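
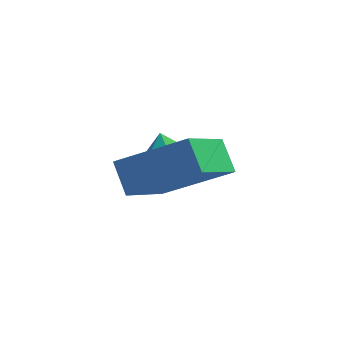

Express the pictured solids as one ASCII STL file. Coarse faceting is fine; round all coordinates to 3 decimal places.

solid 
facet normal 0.391 -0.630 -0.671
outer loop
vertex 1.403 1.012 -3.926
vertex 0.477 0.551 -4.033
vertex 0.961 1.346 -4.497
endloop
endfacet
facet normal 0.298 0.906 0.299
outer loop
vertex 1.403 1.012 -3.926
vertex 0.961 1.346 -4.497
vertex 0.043 1.249 -3.287
endloop
endfacet
facet normal 0.391 -0.630 -0.671
outer loop
vertex 0.961 1.346 -4.497
vertex 0.477 0.551 -4.033
vertex 0.235 1.214 -4.796
endloop
endfacet
facet normal -0.161 0.986 -0.043
outer loop
vertex 0.961 1.346 -4.497
vertex 0.235 1.214 -4.796
vertex 0.043 1.249 -3.287
endloop
endfacet
facet normal 0.391 -0.630 -0.671
outer loop
vertex 0.235 1.214 -4.796
vertex 0.477 0.551 -4.033
vertex -0.349 0.694 -4.648
endloop
endfacet
facet normal -0.676 0.730 -0.103
outer loop
vertex 0.235 1.214 -4.796
vertex -0.349 0.694 -4.648
vertex 0.043 1.249 -3.287
endloop
endfacet
facet normal 0.391 -0.629 -0.672
outer loop
vertex -0.349 0.694 -4.648
vertex 0.477 0.551 -4.033
vertex -0.449 0.089 -4.14
endloop
endfacet
facet normal -0.945 0.287 0.155
outer loop
vertex -0.349 0.694 -4.648
vertex -0.449 0.089 -4.14
vertex 0.043 1.249 -3.287
endloop
endfacet
facet normal 0.392 -0.630 -0.671
outer loop
vertex -0.449 0.089 -4.14
vertex 0.477 0.551 -4.033
vertex -0.007 -0.245 -3.568
endloop
endfacet
facet normal -0.811 -0.082 0.579
outer loop
vertex -0.449 0.089 -4.14
vertex -0.007 -0.245 -3.568
vertex 0.043 1.249 -3.287
endloop
endfacet
facet normal 0.391 -0.630 -0.671
outer loop
vertex -0.007 -0.245 -3.568
vertex 0.477 0.551 -4.033
vertex 0.719 -0.113 -3.269
endloop
endfacet
facet normal -0.351 -0.162 0.922
outer loop
vertex -0.007 -0.245 -3.568
vertex 0.719 -0.113 -3.269
vertex 0.043 1.249 -3.287
endloop
endfacet
facet normal 0.391 -0.630 -0.671
outer loop
vertex 0.719 -0.113 -3.269
vertex 0.477 0.551 -4.033
vertex 1.303 0.407 -3.417
endloop
endfacet
facet normal 0.165 0.095 0.982
outer loop
vertex 0.719 -0.113 -3.269
vertex 1.303 0.407 -3.417
vertex 0.043 1.249 -3.287
endloop
endfacet
facet normal 0.391 -0.630 -0.671
outer loop
vertex 1.303 0.407 -3.417
vertex 0.477 0.551 -4.033
vertex 1.403 1.012 -3.926
endloop
endfacet
facet normal 0.434 0.537 0.724
outer loop
vertex 1.303 0.407 -3.417
vertex 1.403 1.012 -3.926
vertex 0.043 1.249 -3.287
endloop
endfacet
facet normal -0.453 0.563 0.691
outer loop
vertex -0.18 -1.657 -2.204
vertex 1.328 -1.454 -1.38
vertex 0.173 -0.111 -3.232
endloop
endfacet
facet normal -0.871 -0.118 -0.476
outer loop
vertex 0.572 -0.606 -3.84
vertex -0.18 -1.657 -2.204
vertex 0.173 -0.111 -3.232
endloop
endfacet
facet normal -0.453 0.563 0.691
outer loop
vertex 0.173 -0.111 -3.232
vertex 1.328 -1.454 -1.38
vertex 1.681 0.092 -2.408
endloop
endfacet
facet normal 0.187 0.818 -0.544
outer loop
vertex 1.681 0.092 -2.408
vertex 0.572 -0.606 -3.84
vertex 0.173 -0.111 -3.232
endloop
endfacet
facet normal -0.187 -0.818 0.544
outer loop
vertex -0.18 -1.657 -2.204
vertex 1.727 -1.949 -1.988
vertex 1.328 -1.454 -1.38
endloop
endfacet
facet normal -0.871 -0.118 -0.476
outer loop
vertex 0.219 -2.152 -2.812
vertex -0.18 -1.657 -2.204
vertex 0.572 -0.606 -3.84
endloop
endfacet
facet normal -0.187 -0.818 0.544
outer loop
vertex 0.219 -2.152 -2.812
vertex 1.727 -1.949 -1.988
vertex -0.18 -1.657 -2.204
endloop
endfacet
facet normal 0.871 0.118 0.476
outer loop
vertex 1.328 -1.454 -1.38
vertex 1.727 -1.949 -1.988
vertex 1.681 0.092 -2.408
endloop
endfacet
facet normal 0.187 0.818 -0.544
outer loop
vertex 2.08 -0.403 -3.016
vertex 0.572 -0.606 -3.84
vertex 1.681 0.092 -2.408
endloop
endfacet
facet normal 0.871 0.118 0.476
outer loop
vertex 1.681 0.092 -2.408
vertex 1.727 -1.949 -1.988
vertex 2.08 -0.403 -3.016
endloop
endfacet
facet normal 0.453 -0.563 -0.691
outer loop
vertex 2.08 -0.403 -3.016
vertex 0.219 -2.152 -2.812
vertex 0.572 -0.606 -3.84
endloop
endfacet
facet normal 0.453 -0.563 -0.691
outer loop
vertex 1.727 -1.949 -1.988
vertex 0.219 -2.152 -2.812
vertex 2.08 -0.403 -3.016
endloop
endfacet

endsolid


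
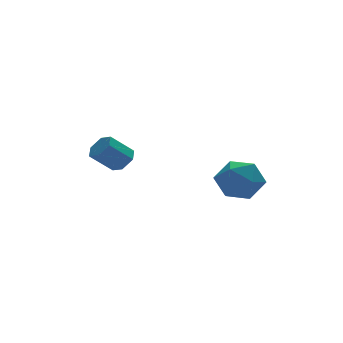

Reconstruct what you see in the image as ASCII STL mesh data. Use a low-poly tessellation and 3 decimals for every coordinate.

solid 
facet normal -0.945 -0.193 0.266
outer loop
vertex 0.682 -1.588 -1.114
vertex 0.801 -2.687 -1.489
vertex 1.057 -2.417 -0.383
endloop
endfacet
facet normal -0.659 0.308 0.687
outer loop
vertex 0.682 -1.588 -1.114
vertex 1.057 -2.417 -0.383
vertex 1.557 -1.362 -0.376
endloop
endfacet
facet normal -0.450 0.850 0.273
outer loop
vertex 0.682 -1.588 -1.114
vertex 1.557 -1.362 -0.376
vertex 1.61 -0.98 -1.478
endloop
endfacet
facet normal -0.607 0.685 -0.403
outer loop
vertex 0.682 -1.588 -1.114
vertex 1.61 -0.98 -1.478
vertex 1.143 -1.799 -2.166
endloop
endfacet
facet normal -0.912 0.040 -0.408
outer loop
vertex 0.682 -1.588 -1.114
vertex 1.143 -1.799 -2.166
vertex 0.801 -2.687 -1.489
endloop
endfacet
facet normal -0.079 0.031 0.996
outer loop
vertex 1.557 -1.362 -0.376
vertex 1.057 -2.417 -0.383
vertex 2.217 -2.321 -0.294
endloop
endfacet
facet normal -0.541 -0.780 0.316
outer loop
vertex 1.057 -2.417 -0.383
vertex 0.801 -2.687 -1.489
vertex 1.75 -3.14 -0.982
endloop
endfacet
facet normal -0.488 -0.402 -0.774
outer loop
vertex 0.801 -2.687 -1.489
vertex 1.143 -1.799 -2.166
vertex 1.803 -2.758 -2.084
endloop
endfacet
facet normal 0.006 0.641 -0.767
outer loop
vertex 1.143 -1.799 -2.166
vertex 1.61 -0.98 -1.478
vertex 2.303 -1.703 -2.077
endloop
endfacet
facet normal 0.259 0.909 0.327
outer loop
vertex 1.61 -0.98 -1.478
vertex 1.557 -1.362 -0.376
vertex 2.559 -1.433 -0.971
endloop
endfacet
facet normal 0.607 -0.685 0.403
outer loop
vertex 2.678 -2.532 -1.346
vertex 2.217 -2.321 -0.294
vertex 1.75 -3.14 -0.982
endloop
endfacet
facet normal 0.450 -0.850 -0.273
outer loop
vertex 2.678 -2.532 -1.346
vertex 1.75 -3.14 -0.982
vertex 1.803 -2.758 -2.084
endloop
endfacet
facet normal 0.659 -0.308 -0.687
outer loop
vertex 2.678 -2.532 -1.346
vertex 1.803 -2.758 -2.084
vertex 2.303 -1.703 -2.077
endloop
endfacet
facet normal 0.945 0.193 -0.266
outer loop
vertex 2.678 -2.532 -1.346
vertex 2.303 -1.703 -2.077
vertex 2.559 -1.433 -0.971
endloop
endfacet
facet normal 0.912 -0.040 0.408
outer loop
vertex 2.678 -2.532 -1.346
vertex 2.559 -1.433 -0.971
vertex 2.217 -2.321 -0.294
endloop
endfacet
facet normal -0.006 -0.641 0.767
outer loop
vertex 1.75 -3.14 -0.982
vertex 2.217 -2.321 -0.294
vertex 1.057 -2.417 -0.383
endloop
endfacet
facet normal -0.259 -0.909 -0.327
outer loop
vertex 1.803 -2.758 -2.084
vertex 1.75 -3.14 -0.982
vertex 0.801 -2.687 -1.489
endloop
endfacet
facet normal 0.079 -0.031 -0.996
outer loop
vertex 2.303 -1.703 -2.077
vertex 1.803 -2.758 -2.084
vertex 1.143 -1.799 -2.166
endloop
endfacet
facet normal 0.541 0.780 -0.316
outer loop
vertex 2.559 -1.433 -0.971
vertex 2.303 -1.703 -2.077
vertex 1.61 -0.98 -1.478
endloop
endfacet
facet normal 0.488 0.402 0.774
outer loop
vertex 2.217 -2.321 -0.294
vertex 2.559 -1.433 -0.971
vertex 1.557 -1.362 -0.376
endloop
endfacet
facet normal 0.735 -0.063 -0.676
outer loop
vertex -0.897 3.192 -0.935
vertex -1.381 3.244 -1.466
vertex -1.08 3.839 -1.194
endloop
endfacet
facet normal 0.629 0.436 0.644
outer loop
vertex -0.897 3.192 -0.935
vertex -1.08 3.839 -1.194
vertex -1.956 3.285 0.037
endloop
endfacet
facet normal 0.629 0.436 0.644
outer loop
vertex -1.956 3.285 0.037
vertex -1.08 3.839 -1.194
vertex -2.138 3.931 -0.223
endloop
endfacet
facet normal -0.735 0.065 0.675
outer loop
vertex -1.956 3.285 0.037
vertex -2.138 3.931 -0.223
vertex -2.439 3.336 -0.494
endloop
endfacet
facet normal 0.736 -0.064 -0.674
outer loop
vertex -1.08 3.839 -1.194
vertex -1.381 3.244 -1.466
vertex -1.563 3.89 -1.726
endloop
endfacet
facet normal 0.095 0.995 0.009
outer loop
vertex -1.08 3.839 -1.194
vertex -1.563 3.89 -1.726
vertex -2.138 3.931 -0.223
endloop
endfacet
facet normal 0.096 0.995 0.010
outer loop
vertex -2.138 3.931 -0.223
vertex -1.563 3.89 -1.726
vertex -2.621 3.983 -0.754
endloop
endfacet
facet normal -0.735 0.064 0.675
outer loop
vertex -2.138 3.931 -0.223
vertex -2.621 3.983 -0.754
vertex -2.439 3.336 -0.494
endloop
endfacet
facet normal 0.735 -0.065 -0.675
outer loop
vertex -1.563 3.89 -1.726
vertex -1.381 3.244 -1.466
vertex -1.864 3.295 -1.997
endloop
endfacet
facet normal -0.534 0.559 -0.634
outer loop
vertex -1.563 3.89 -1.726
vertex -1.864 3.295 -1.997
vertex -2.621 3.983 -0.754
endloop
endfacet
facet normal -0.533 0.560 -0.634
outer loop
vertex -2.621 3.983 -0.754
vertex -1.864 3.295 -1.997
vertex -2.923 3.388 -1.025
endloop
endfacet
facet normal -0.734 0.065 0.676
outer loop
vertex -2.621 3.983 -0.754
vertex -2.923 3.388 -1.025
vertex -2.439 3.336 -0.494
endloop
endfacet
facet normal 0.735 -0.065 -0.675
outer loop
vertex -1.864 3.295 -1.997
vertex -1.381 3.244 -1.466
vertex -1.682 2.649 -1.737
endloop
endfacet
facet normal -0.629 -0.436 -0.644
outer loop
vertex -1.864 3.295 -1.997
vertex -1.682 2.649 -1.737
vertex -2.923 3.388 -1.025
endloop
endfacet
facet normal -0.629 -0.436 -0.644
outer loop
vertex -2.923 3.388 -1.025
vertex -1.682 2.649 -1.737
vertex -2.74 2.741 -0.766
endloop
endfacet
facet normal -0.735 0.063 0.676
outer loop
vertex -2.923 3.388 -1.025
vertex -2.74 2.741 -0.766
vertex -2.439 3.336 -0.494
endloop
endfacet
facet normal 0.735 -0.064 -0.675
outer loop
vertex -1.682 2.649 -1.737
vertex -1.381 3.244 -1.466
vertex -1.199 2.597 -1.206
endloop
endfacet
facet normal -0.096 -0.995 -0.010
outer loop
vertex -1.682 2.649 -1.737
vertex -1.199 2.597 -1.206
vertex -2.74 2.741 -0.766
endloop
endfacet
facet normal -0.096 -0.995 -0.009
outer loop
vertex -2.74 2.741 -0.766
vertex -1.199 2.597 -1.206
vertex -2.257 2.69 -0.234
endloop
endfacet
facet normal -0.736 0.064 0.674
outer loop
vertex -2.74 2.741 -0.766
vertex -2.257 2.69 -0.234
vertex -2.439 3.336 -0.494
endloop
endfacet
facet normal 0.734 -0.065 -0.676
outer loop
vertex -1.199 2.597 -1.206
vertex -1.381 3.244 -1.466
vertex -0.897 3.192 -0.935
endloop
endfacet
facet normal 0.533 -0.560 0.634
outer loop
vertex -1.199 2.597 -1.206
vertex -0.897 3.192 -0.935
vertex -2.257 2.69 -0.234
endloop
endfacet
facet normal 0.534 -0.559 0.635
outer loop
vertex -2.257 2.69 -0.234
vertex -0.897 3.192 -0.935
vertex -1.956 3.285 0.037
endloop
endfacet
facet normal -0.735 0.065 0.675
outer loop
vertex -2.257 2.69 -0.234
vertex -1.956 3.285 0.037
vertex -2.439 3.336 -0.494
endloop
endfacet

endsolid


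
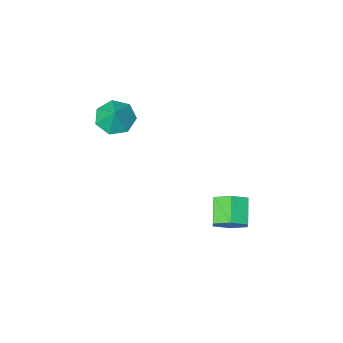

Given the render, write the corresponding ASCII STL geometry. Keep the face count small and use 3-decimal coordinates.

solid 
facet normal 0.427 0.686 -0.589
outer loop
vertex -1.365 3.297 -3.446
vertex -1.629 2.844 -4.165
vertex -2.156 3.471 -3.816
endloop
endfacet
facet normal -0.170 0.700 0.693
outer loop
vertex -1.365 3.297 -3.446
vertex -2.156 3.471 -3.816
vertex -1.967 2.329 -2.616
endloop
endfacet
facet normal -0.170 0.700 0.693
outer loop
vertex -1.967 2.329 -2.616
vertex -2.156 3.471 -3.816
vertex -2.757 2.503 -2.986
endloop
endfacet
facet normal -0.427 -0.686 0.589
outer loop
vertex -1.967 2.329 -2.616
vertex -2.757 2.503 -2.986
vertex -2.231 1.876 -3.335
endloop
endfacet
facet normal 0.427 0.686 -0.589
outer loop
vertex -2.156 3.471 -3.816
vertex -1.629 2.844 -4.165
vertex -2.42 3.018 -4.535
endloop
endfacet
facet normal -0.855 0.519 -0.013
outer loop
vertex -2.156 3.471 -3.816
vertex -2.42 3.018 -4.535
vertex -2.757 2.503 -2.986
endloop
endfacet
facet normal -0.855 0.519 -0.013
outer loop
vertex -2.757 2.503 -2.986
vertex -2.42 3.018 -4.535
vertex -3.021 2.05 -3.705
endloop
endfacet
facet normal -0.427 -0.686 0.589
outer loop
vertex -2.757 2.503 -2.986
vertex -3.021 2.05 -3.705
vertex -2.231 1.876 -3.335
endloop
endfacet
facet normal 0.427 0.686 -0.589
outer loop
vertex -2.42 3.018 -4.535
vertex -1.629 2.844 -4.165
vertex -1.893 2.391 -4.884
endloop
endfacet
facet normal -0.684 -0.181 -0.707
outer loop
vertex -2.42 3.018 -4.535
vertex -1.893 2.391 -4.884
vertex -3.021 2.05 -3.705
endloop
endfacet
facet normal -0.684 -0.181 -0.707
outer loop
vertex -3.021 2.05 -3.705
vertex -1.893 2.391 -4.884
vertex -2.495 1.423 -4.054
endloop
endfacet
facet normal -0.427 -0.686 0.589
outer loop
vertex -3.021 2.05 -3.705
vertex -2.495 1.423 -4.054
vertex -2.231 1.876 -3.335
endloop
endfacet
facet normal 0.427 0.686 -0.589
outer loop
vertex -1.893 2.391 -4.884
vertex -1.629 2.844 -4.165
vertex -1.103 2.217 -4.514
endloop
endfacet
facet normal 0.170 -0.700 -0.693
outer loop
vertex -1.893 2.391 -4.884
vertex -1.103 2.217 -4.514
vertex -2.495 1.423 -4.054
endloop
endfacet
facet normal 0.170 -0.700 -0.693
outer loop
vertex -2.495 1.423 -4.054
vertex -1.103 2.217 -4.514
vertex -1.704 1.249 -3.684
endloop
endfacet
facet normal -0.427 -0.686 0.589
outer loop
vertex -2.495 1.423 -4.054
vertex -1.704 1.249 -3.684
vertex -2.231 1.876 -3.335
endloop
endfacet
facet normal 0.427 0.686 -0.589
outer loop
vertex -1.103 2.217 -4.514
vertex -1.629 2.844 -4.165
vertex -0.839 2.67 -3.795
endloop
endfacet
facet normal 0.855 -0.519 0.013
outer loop
vertex -1.103 2.217 -4.514
vertex -0.839 2.67 -3.795
vertex -1.704 1.249 -3.684
endloop
endfacet
facet normal 0.855 -0.519 0.013
outer loop
vertex -1.704 1.249 -3.684
vertex -0.839 2.67 -3.795
vertex -1.44 1.702 -2.965
endloop
endfacet
facet normal -0.427 -0.686 0.589
outer loop
vertex -1.704 1.249 -3.684
vertex -1.44 1.702 -2.965
vertex -2.231 1.876 -3.335
endloop
endfacet
facet normal 0.427 0.686 -0.589
outer loop
vertex -0.839 2.67 -3.795
vertex -1.629 2.844 -4.165
vertex -1.365 3.297 -3.446
endloop
endfacet
facet normal 0.684 0.181 0.706
outer loop
vertex -0.839 2.67 -3.795
vertex -1.365 3.297 -3.446
vertex -1.44 1.702 -2.965
endloop
endfacet
facet normal 0.684 0.181 0.707
outer loop
vertex -1.44 1.702 -2.965
vertex -1.365 3.297 -3.446
vertex -1.967 2.329 -2.616
endloop
endfacet
facet normal -0.427 -0.686 0.589
outer loop
vertex -1.44 1.702 -2.965
vertex -1.967 2.329 -2.616
vertex -2.231 1.876 -3.335
endloop
endfacet
facet normal -0.283 -0.530 -0.800
outer loop
vertex 1.326 -4.051 0.134
vertex 0.768 -3.313 -0.158
vertex 1.698 -3.489 -0.37
endloop
endfacet
facet normal 0.857 -0.116 0.503
outer loop
vertex 1.326 -4.051 0.134
vertex 1.698 -3.489 -0.37
vertex 1.112 -2.667 0.818
endloop
endfacet
facet normal -0.283 -0.529 -0.800
outer loop
vertex 1.698 -3.489 -0.37
vertex 0.768 -3.313 -0.158
vertex 1.37 -2.794 -0.714
endloop
endfacet
facet normal 0.877 0.468 0.109
outer loop
vertex 1.698 -3.489 -0.37
vertex 1.37 -2.794 -0.714
vertex 1.112 -2.667 0.818
endloop
endfacet
facet normal -0.281 -0.530 -0.800
outer loop
vertex 1.37 -2.794 -0.714
vertex 0.768 -3.313 -0.158
vertex 0.588 -2.491 -0.64
endloop
endfacet
facet normal 0.360 0.933 -0.017
outer loop
vertex 1.37 -2.794 -0.714
vertex 0.588 -2.491 -0.64
vertex 1.112 -2.667 0.818
endloop
endfacet
facet normal -0.282 -0.531 -0.799
outer loop
vertex 0.588 -2.491 -0.64
vertex 0.768 -3.313 -0.158
vertex -0.058 -2.807 -0.202
endloop
endfacet
facet normal -0.304 0.927 0.221
outer loop
vertex 0.588 -2.491 -0.64
vertex -0.058 -2.807 -0.202
vertex 1.112 -2.667 0.818
endloop
endfacet
facet normal -0.282 -0.530 -0.800
outer loop
vertex -0.058 -2.807 -0.202
vertex 0.768 -3.313 -0.158
vertex -0.082 -3.504 0.268
endloop
endfacet
facet normal -0.615 0.455 0.643
outer loop
vertex -0.058 -2.807 -0.202
vertex -0.082 -3.504 0.268
vertex 1.112 -2.667 0.818
endloop
endfacet
facet normal -0.282 -0.530 -0.800
outer loop
vertex -0.082 -3.504 0.268
vertex 0.768 -3.313 -0.158
vertex 0.534 -4.058 0.418
endloop
endfacet
facet normal -0.341 -0.126 0.932
outer loop
vertex -0.082 -3.504 0.268
vertex 0.534 -4.058 0.418
vertex 1.112 -2.667 0.818
endloop
endfacet
facet normal -0.282 -0.530 -0.800
outer loop
vertex 0.534 -4.058 0.418
vertex 0.768 -3.313 -0.158
vertex 1.326 -4.051 0.134
endloop
endfacet
facet normal 0.315 -0.381 0.869
outer loop
vertex 0.534 -4.058 0.418
vertex 1.326 -4.051 0.134
vertex 1.112 -2.667 0.818
endloop
endfacet

endsolid


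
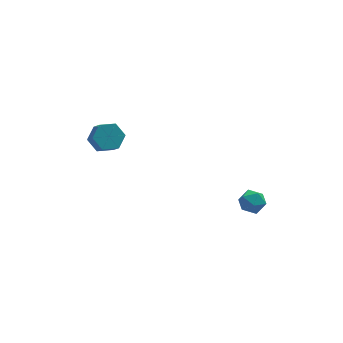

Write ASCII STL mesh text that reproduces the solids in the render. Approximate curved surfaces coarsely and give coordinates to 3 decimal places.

solid 
facet normal -0.190 -0.428 0.883
outer loop
vertex 2.76 -2.107 -2.409
vertex 3.175 -2.719 -2.616
vertex 3.512 -2.13 -2.258
endloop
endfacet
facet normal -0.181 0.283 0.942
outer loop
vertex 2.76 -2.107 -2.409
vertex 3.512 -2.13 -2.258
vertex 3.192 -1.481 -2.514
endloop
endfacet
facet normal -0.673 0.548 0.497
outer loop
vertex 2.76 -2.107 -2.409
vertex 3.192 -1.481 -2.514
vertex 2.657 -1.669 -3.031
endloop
endfacet
facet normal -0.986 0.001 0.164
outer loop
vertex 2.76 -2.107 -2.409
vertex 2.657 -1.669 -3.031
vertex 2.646 -2.434 -3.094
endloop
endfacet
facet normal -0.689 -0.603 0.403
outer loop
vertex 2.76 -2.107 -2.409
vertex 2.646 -2.434 -3.094
vertex 3.175 -2.719 -2.616
endloop
endfacet
facet normal 0.459 0.512 0.726
outer loop
vertex 3.192 -1.481 -2.514
vertex 3.512 -2.13 -2.258
vertex 3.874 -1.706 -2.786
endloop
endfacet
facet normal 0.443 -0.637 0.631
outer loop
vertex 3.512 -2.13 -2.258
vertex 3.175 -2.719 -2.616
vertex 3.863 -2.471 -2.849
endloop
endfacet
facet normal -0.362 -0.920 -0.148
outer loop
vertex 3.175 -2.719 -2.616
vertex 2.646 -2.434 -3.094
vertex 3.328 -2.659 -3.366
endloop
endfacet
facet normal -0.844 0.056 -0.534
outer loop
vertex 2.646 -2.434 -3.094
vertex 2.657 -1.669 -3.031
vertex 3.008 -2.01 -3.622
endloop
endfacet
facet normal -0.337 0.941 0.007
outer loop
vertex 2.657 -1.669 -3.031
vertex 3.192 -1.481 -2.514
vertex 3.345 -1.421 -3.264
endloop
endfacet
facet normal 0.986 -0.001 -0.164
outer loop
vertex 3.76 -2.033 -3.471
vertex 3.874 -1.706 -2.786
vertex 3.863 -2.471 -2.849
endloop
endfacet
facet normal 0.673 -0.548 -0.497
outer loop
vertex 3.76 -2.033 -3.471
vertex 3.863 -2.471 -2.849
vertex 3.328 -2.659 -3.366
endloop
endfacet
facet normal 0.181 -0.283 -0.942
outer loop
vertex 3.76 -2.033 -3.471
vertex 3.328 -2.659 -3.366
vertex 3.008 -2.01 -3.622
endloop
endfacet
facet normal 0.190 0.428 -0.883
outer loop
vertex 3.76 -2.033 -3.471
vertex 3.008 -2.01 -3.622
vertex 3.345 -1.421 -3.264
endloop
endfacet
facet normal 0.689 0.603 -0.403
outer loop
vertex 3.76 -2.033 -3.471
vertex 3.345 -1.421 -3.264
vertex 3.874 -1.706 -2.786
endloop
endfacet
facet normal 0.844 -0.056 0.534
outer loop
vertex 3.863 -2.471 -2.849
vertex 3.874 -1.706 -2.786
vertex 3.512 -2.13 -2.258
endloop
endfacet
facet normal 0.337 -0.941 -0.007
outer loop
vertex 3.328 -2.659 -3.366
vertex 3.863 -2.471 -2.849
vertex 3.175 -2.719 -2.616
endloop
endfacet
facet normal -0.459 -0.512 -0.726
outer loop
vertex 3.008 -2.01 -3.622
vertex 3.328 -2.659 -3.366
vertex 2.646 -2.434 -3.094
endloop
endfacet
facet normal -0.443 0.637 -0.631
outer loop
vertex 3.345 -1.421 -3.264
vertex 3.008 -2.01 -3.622
vertex 2.657 -1.669 -3.031
endloop
endfacet
facet normal 0.362 0.920 0.148
outer loop
vertex 3.874 -1.706 -2.786
vertex 3.345 -1.421 -3.264
vertex 3.192 -1.481 -2.514
endloop
endfacet
facet normal -0.149 0.689 -0.709
outer loop
vertex -3.112 0.67 -0.078
vertex -3.499 1.155 0.474
vertex -2.678 1.222 0.367
endloop
endfacet
facet normal 0.840 -0.291 -0.459
outer loop
vertex -3.112 0.67 -0.078
vertex -2.678 1.222 0.367
vertex -2.954 -0.06 0.674
endloop
endfacet
facet normal 0.840 -0.291 -0.458
outer loop
vertex -2.954 -0.06 0.674
vertex -2.678 1.222 0.367
vertex -2.521 0.491 1.119
endloop
endfacet
facet normal 0.148 -0.689 0.709
outer loop
vertex -2.954 -0.06 0.674
vertex -2.521 0.491 1.119
vertex -3.341 0.425 1.226
endloop
endfacet
facet normal -0.149 0.689 -0.710
outer loop
vertex -2.678 1.222 0.367
vertex -3.499 1.155 0.474
vertex -3.065 1.706 0.918
endloop
endfacet
facet normal 0.872 0.429 0.235
outer loop
vertex -2.678 1.222 0.367
vertex -3.065 1.706 0.918
vertex -2.521 0.491 1.119
endloop
endfacet
facet normal 0.872 0.429 0.235
outer loop
vertex -2.521 0.491 1.119
vertex -3.065 1.706 0.918
vertex -2.908 0.976 1.67
endloop
endfacet
facet normal 0.148 -0.688 0.710
outer loop
vertex -2.521 0.491 1.119
vertex -2.908 0.976 1.67
vertex -3.341 0.425 1.226
endloop
endfacet
facet normal -0.149 0.689 -0.709
outer loop
vertex -3.065 1.706 0.918
vertex -3.499 1.155 0.474
vertex -3.886 1.64 1.026
endloop
endfacet
facet normal 0.033 0.721 0.693
outer loop
vertex -3.065 1.706 0.918
vertex -3.886 1.64 1.026
vertex -2.908 0.976 1.67
endloop
endfacet
facet normal 0.033 0.721 0.693
outer loop
vertex -2.908 0.976 1.67
vertex -3.886 1.64 1.026
vertex -3.728 0.91 1.778
endloop
endfacet
facet normal 0.149 -0.689 0.710
outer loop
vertex -2.908 0.976 1.67
vertex -3.728 0.91 1.778
vertex -3.341 0.425 1.226
endloop
endfacet
facet normal -0.148 0.689 -0.709
outer loop
vertex -3.886 1.64 1.026
vertex -3.499 1.155 0.474
vertex -4.319 1.089 0.581
endloop
endfacet
facet normal -0.840 0.290 0.458
outer loop
vertex -3.886 1.64 1.026
vertex -4.319 1.089 0.581
vertex -3.728 0.91 1.778
endloop
endfacet
facet normal -0.840 0.291 0.458
outer loop
vertex -3.728 0.91 1.778
vertex -4.319 1.089 0.581
vertex -4.162 0.358 1.333
endloop
endfacet
facet normal 0.149 -0.689 0.709
outer loop
vertex -3.728 0.91 1.778
vertex -4.162 0.358 1.333
vertex -3.341 0.425 1.226
endloop
endfacet
facet normal -0.148 0.688 -0.710
outer loop
vertex -4.319 1.089 0.581
vertex -3.499 1.155 0.474
vertex -3.932 0.604 0.03
endloop
endfacet
facet normal -0.872 -0.429 -0.235
outer loop
vertex -4.319 1.089 0.581
vertex -3.932 0.604 0.03
vertex -4.162 0.358 1.333
endloop
endfacet
facet normal -0.872 -0.430 -0.235
outer loop
vertex -4.162 0.358 1.333
vertex -3.932 0.604 0.03
vertex -3.775 -0.126 0.782
endloop
endfacet
facet normal 0.149 -0.689 0.710
outer loop
vertex -4.162 0.358 1.333
vertex -3.775 -0.126 0.782
vertex -3.341 0.425 1.226
endloop
endfacet
facet normal -0.149 0.689 -0.710
outer loop
vertex -3.932 0.604 0.03
vertex -3.499 1.155 0.474
vertex -3.112 0.67 -0.078
endloop
endfacet
facet normal -0.033 -0.721 -0.693
outer loop
vertex -3.932 0.604 0.03
vertex -3.112 0.67 -0.078
vertex -3.775 -0.126 0.782
endloop
endfacet
facet normal -0.033 -0.721 -0.693
outer loop
vertex -3.775 -0.126 0.782
vertex -3.112 0.67 -0.078
vertex -2.954 -0.06 0.674
endloop
endfacet
facet normal 0.149 -0.689 0.709
outer loop
vertex -3.775 -0.126 0.782
vertex -2.954 -0.06 0.674
vertex -3.341 0.425 1.226
endloop
endfacet

endsolid


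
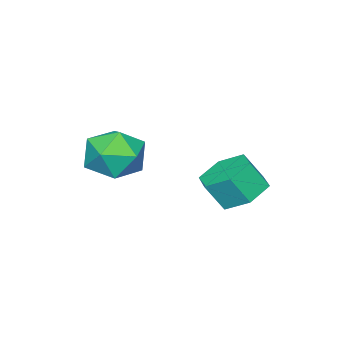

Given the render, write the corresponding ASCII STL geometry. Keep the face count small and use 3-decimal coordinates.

solid 
facet normal -0.330 0.416 -0.847
outer loop
vertex 0.046 1.414 -2.385
vertex -0.603 0.713 -2.476
vertex -0.826 1.514 -1.996
endloop
endfacet
facet normal 0.257 0.904 0.343
outer loop
vertex 0.046 1.414 -2.385
vertex -0.826 1.514 -1.996
vertex 0.432 0.928 -1.393
endloop
endfacet
facet normal 0.256 0.904 0.343
outer loop
vertex 0.432 0.928 -1.393
vertex -0.826 1.514 -1.996
vertex -0.44 1.028 -1.005
endloop
endfacet
facet normal 0.330 -0.415 0.848
outer loop
vertex 0.432 0.928 -1.393
vertex -0.44 1.028 -1.005
vertex -0.217 0.227 -1.484
endloop
endfacet
facet normal -0.330 0.416 -0.847
outer loop
vertex -0.826 1.514 -1.996
vertex -0.603 0.713 -2.476
vertex -1.475 0.813 -2.087
endloop
endfacet
facet normal -0.659 0.542 0.522
outer loop
vertex -0.826 1.514 -1.996
vertex -1.475 0.813 -2.087
vertex -0.44 1.028 -1.005
endloop
endfacet
facet normal -0.659 0.542 0.522
outer loop
vertex -0.44 1.028 -1.005
vertex -1.475 0.813 -2.087
vertex -1.089 0.327 -1.096
endloop
endfacet
facet normal 0.330 -0.415 0.848
outer loop
vertex -0.44 1.028 -1.005
vertex -1.089 0.327 -1.096
vertex -0.217 0.227 -1.484
endloop
endfacet
facet normal -0.330 0.416 -0.847
outer loop
vertex -1.475 0.813 -2.087
vertex -0.603 0.713 -2.476
vertex -1.252 0.012 -2.567
endloop
endfacet
facet normal -0.915 -0.362 0.179
outer loop
vertex -1.475 0.813 -2.087
vertex -1.252 0.012 -2.567
vertex -1.089 0.327 -1.096
endloop
endfacet
facet normal -0.915 -0.362 0.179
outer loop
vertex -1.089 0.327 -1.096
vertex -1.252 0.012 -2.567
vertex -0.866 -0.474 -1.575
endloop
endfacet
facet normal 0.330 -0.415 0.848
outer loop
vertex -1.089 0.327 -1.096
vertex -0.866 -0.474 -1.575
vertex -0.217 0.227 -1.484
endloop
endfacet
facet normal -0.330 0.415 -0.848
outer loop
vertex -1.252 0.012 -2.567
vertex -0.603 0.713 -2.476
vertex -0.38 -0.088 -2.955
endloop
endfacet
facet normal -0.256 -0.904 -0.343
outer loop
vertex -1.252 0.012 -2.567
vertex -0.38 -0.088 -2.955
vertex -0.866 -0.474 -1.575
endloop
endfacet
facet normal -0.257 -0.904 -0.343
outer loop
vertex -0.866 -0.474 -1.575
vertex -0.38 -0.088 -2.955
vertex 0.006 -0.574 -1.964
endloop
endfacet
facet normal 0.330 -0.416 0.847
outer loop
vertex -0.866 -0.474 -1.575
vertex 0.006 -0.574 -1.964
vertex -0.217 0.227 -1.484
endloop
endfacet
facet normal -0.330 0.415 -0.848
outer loop
vertex -0.38 -0.088 -2.955
vertex -0.603 0.713 -2.476
vertex 0.269 0.613 -2.864
endloop
endfacet
facet normal 0.659 -0.542 -0.522
outer loop
vertex -0.38 -0.088 -2.955
vertex 0.269 0.613 -2.864
vertex 0.006 -0.574 -1.964
endloop
endfacet
facet normal 0.659 -0.542 -0.522
outer loop
vertex 0.006 -0.574 -1.964
vertex 0.269 0.613 -2.864
vertex 0.655 0.127 -1.873
endloop
endfacet
facet normal 0.330 -0.416 0.847
outer loop
vertex 0.006 -0.574 -1.964
vertex 0.655 0.127 -1.873
vertex -0.217 0.227 -1.484
endloop
endfacet
facet normal -0.330 0.415 -0.848
outer loop
vertex 0.269 0.613 -2.864
vertex -0.603 0.713 -2.476
vertex 0.046 1.414 -2.385
endloop
endfacet
facet normal 0.915 0.362 -0.179
outer loop
vertex 0.269 0.613 -2.864
vertex 0.046 1.414 -2.385
vertex 0.655 0.127 -1.873
endloop
endfacet
facet normal 0.915 0.362 -0.179
outer loop
vertex 0.655 0.127 -1.873
vertex 0.046 1.414 -2.385
vertex 0.432 0.928 -1.393
endloop
endfacet
facet normal 0.330 -0.416 0.847
outer loop
vertex 0.655 0.127 -1.873
vertex 0.432 0.928 -1.393
vertex -0.217 0.227 -1.484
endloop
endfacet
facet normal -0.267 0.689 0.674
outer loop
vertex 1.738 -1.62 -0.68
vertex 0.741 -2.108 -0.576
vertex 1.587 -2.421 0.079
endloop
endfacet
facet normal 0.438 0.574 0.692
outer loop
vertex 1.738 -1.62 -0.68
vertex 1.587 -2.421 0.079
vertex 2.52 -2.399 -0.529
endloop
endfacet
facet normal 0.701 0.712 0.044
outer loop
vertex 1.738 -1.62 -0.68
vertex 2.52 -2.399 -0.529
vertex 2.252 -2.071 -1.56
endloop
endfacet
facet normal 0.158 0.913 -0.375
outer loop
vertex 1.738 -1.62 -0.68
vertex 2.252 -2.071 -1.56
vertex 1.152 -1.892 -1.589
endloop
endfacet
facet normal -0.438 0.899 0.014
outer loop
vertex 1.738 -1.62 -0.68
vertex 1.152 -1.892 -1.589
vertex 0.741 -2.108 -0.576
endloop
endfacet
facet normal 0.544 -0.118 0.831
outer loop
vertex 2.52 -2.399 -0.529
vertex 1.587 -2.421 0.079
vertex 2.008 -3.368 -0.331
endloop
endfacet
facet normal -0.595 0.068 0.801
outer loop
vertex 1.587 -2.421 0.079
vertex 0.741 -2.108 -0.576
vertex 0.908 -3.189 -0.36
endloop
endfacet
facet normal -0.873 0.407 -0.268
outer loop
vertex 0.741 -2.108 -0.576
vertex 1.152 -1.892 -1.589
vertex 0.64 -2.861 -1.391
endloop
endfacet
facet normal 0.094 0.430 -0.898
outer loop
vertex 1.152 -1.892 -1.589
vertex 2.252 -2.071 -1.56
vertex 1.573 -2.839 -1.999
endloop
endfacet
facet normal 0.970 0.106 -0.218
outer loop
vertex 2.252 -2.071 -1.56
vertex 2.52 -2.399 -0.529
vertex 2.419 -3.152 -1.344
endloop
endfacet
facet normal -0.158 -0.913 0.375
outer loop
vertex 1.422 -3.64 -1.24
vertex 2.008 -3.368 -0.331
vertex 0.908 -3.189 -0.36
endloop
endfacet
facet normal -0.701 -0.712 -0.044
outer loop
vertex 1.422 -3.64 -1.24
vertex 0.908 -3.189 -0.36
vertex 0.64 -2.861 -1.391
endloop
endfacet
facet normal -0.438 -0.574 -0.692
outer loop
vertex 1.422 -3.64 -1.24
vertex 0.64 -2.861 -1.391
vertex 1.573 -2.839 -1.999
endloop
endfacet
facet normal 0.267 -0.689 -0.674
outer loop
vertex 1.422 -3.64 -1.24
vertex 1.573 -2.839 -1.999
vertex 2.419 -3.152 -1.344
endloop
endfacet
facet normal 0.438 -0.899 -0.014
outer loop
vertex 1.422 -3.64 -1.24
vertex 2.419 -3.152 -1.344
vertex 2.008 -3.368 -0.331
endloop
endfacet
facet normal -0.094 -0.430 0.898
outer loop
vertex 0.908 -3.189 -0.36
vertex 2.008 -3.368 -0.331
vertex 1.587 -2.421 0.079
endloop
endfacet
facet normal -0.970 -0.106 0.218
outer loop
vertex 0.64 -2.861 -1.391
vertex 0.908 -3.189 -0.36
vertex 0.741 -2.108 -0.576
endloop
endfacet
facet normal -0.544 0.118 -0.831
outer loop
vertex 1.573 -2.839 -1.999
vertex 0.64 -2.861 -1.391
vertex 1.152 -1.892 -1.589
endloop
endfacet
facet normal 0.595 -0.068 -0.801
outer loop
vertex 2.419 -3.152 -1.344
vertex 1.573 -2.839 -1.999
vertex 2.252 -2.071 -1.56
endloop
endfacet
facet normal 0.873 -0.407 0.268
outer loop
vertex 2.008 -3.368 -0.331
vertex 2.419 -3.152 -1.344
vertex 2.52 -2.399 -0.529
endloop
endfacet

endsolid


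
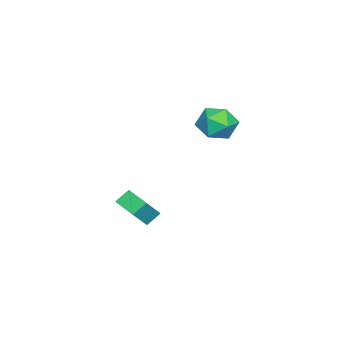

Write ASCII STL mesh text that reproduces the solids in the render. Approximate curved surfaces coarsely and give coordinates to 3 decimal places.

solid 
facet normal -0.614 0.237 -0.753
outer loop
vertex -3.959 -3.742 -3.447
vertex -3.224 -2.651 -3.704
vertex -3.46 -4.208 -4.001
endloop
endfacet
facet normal -0.548 -0.814 0.191
outer loop
vertex -2.576 -4.549 -2.916
vertex -3.959 -3.742 -3.447
vertex -3.46 -4.208 -4.001
endloop
endfacet
facet normal -0.613 0.237 -0.754
outer loop
vertex -3.46 -4.208 -4.001
vertex -3.224 -2.651 -3.704
vertex -2.724 -3.118 -4.257
endloop
endfacet
facet normal 0.568 -0.531 -0.629
outer loop
vertex -2.724 -3.118 -4.257
vertex -2.576 -4.549 -2.916
vertex -3.46 -4.208 -4.001
endloop
endfacet
facet normal -0.568 0.531 0.629
outer loop
vertex -3.959 -3.742 -3.447
vertex -2.34 -2.992 -2.619
vertex -3.224 -2.651 -3.704
endloop
endfacet
facet normal -0.548 -0.814 0.191
outer loop
vertex -3.076 -4.082 -2.363
vertex -3.959 -3.742 -3.447
vertex -2.576 -4.549 -2.916
endloop
endfacet
facet normal -0.568 0.531 0.629
outer loop
vertex -3.076 -4.082 -2.363
vertex -2.34 -2.992 -2.619
vertex -3.959 -3.742 -3.447
endloop
endfacet
facet normal 0.549 0.814 -0.191
outer loop
vertex -3.224 -2.651 -3.704
vertex -2.34 -2.992 -2.619
vertex -2.724 -3.118 -4.257
endloop
endfacet
facet normal 0.568 -0.531 -0.629
outer loop
vertex -1.841 -3.458 -3.173
vertex -2.576 -4.549 -2.916
vertex -2.724 -3.118 -4.257
endloop
endfacet
facet normal 0.548 0.814 -0.191
outer loop
vertex -2.724 -3.118 -4.257
vertex -2.34 -2.992 -2.619
vertex -1.841 -3.458 -3.173
endloop
endfacet
facet normal 0.613 -0.236 0.754
outer loop
vertex -1.841 -3.458 -3.173
vertex -3.076 -4.082 -2.363
vertex -2.576 -4.549 -2.916
endloop
endfacet
facet normal 0.614 -0.238 0.753
outer loop
vertex -2.34 -2.992 -2.619
vertex -3.076 -4.082 -2.363
vertex -1.841 -3.458 -3.173
endloop
endfacet
facet normal 0.238 0.952 -0.192
outer loop
vertex -3.353 0.45 1.513
vertex -3.943 0.756 2.301
vertex -2.948 0.539 2.457
endloop
endfacet
facet normal 0.769 0.514 -0.379
outer loop
vertex -3.353 0.45 1.513
vertex -2.948 0.539 2.457
vertex -2.701 -0.267 1.864
endloop
endfacet
facet normal 0.514 0.048 -0.856
outer loop
vertex -3.353 0.45 1.513
vertex -2.701 -0.267 1.864
vertex -3.544 -0.548 1.342
endloop
endfacet
facet normal -0.175 0.199 -0.964
outer loop
vertex -3.353 0.45 1.513
vertex -3.544 -0.548 1.342
vertex -4.312 0.084 1.612
endloop
endfacet
facet normal -0.346 0.758 -0.553
outer loop
vertex -3.353 0.45 1.513
vertex -4.312 0.084 1.612
vertex -3.943 0.756 2.301
endloop
endfacet
facet normal 0.968 0.149 0.201
outer loop
vertex -2.701 -0.267 1.864
vertex -2.948 0.539 2.457
vertex -2.888 -0.404 2.868
endloop
endfacet
facet normal 0.108 0.857 0.504
outer loop
vertex -2.948 0.539 2.457
vertex -3.943 0.756 2.301
vertex -3.656 0.228 3.138
endloop
endfacet
facet normal -0.836 0.543 -0.082
outer loop
vertex -3.943 0.756 2.301
vertex -4.312 0.084 1.612
vertex -4.499 -0.053 2.616
endloop
endfacet
facet normal -0.559 -0.361 -0.746
outer loop
vertex -4.312 0.084 1.612
vertex -3.544 -0.548 1.342
vertex -4.252 -0.859 2.023
endloop
endfacet
facet normal 0.555 -0.604 -0.572
outer loop
vertex -3.544 -0.548 1.342
vertex -2.701 -0.267 1.864
vertex -3.257 -1.076 2.179
endloop
endfacet
facet normal 0.175 -0.199 0.964
outer loop
vertex -3.847 -0.77 2.967
vertex -2.888 -0.404 2.868
vertex -3.656 0.228 3.138
endloop
endfacet
facet normal -0.514 -0.048 0.856
outer loop
vertex -3.847 -0.77 2.967
vertex -3.656 0.228 3.138
vertex -4.499 -0.053 2.616
endloop
endfacet
facet normal -0.769 -0.514 0.379
outer loop
vertex -3.847 -0.77 2.967
vertex -4.499 -0.053 2.616
vertex -4.252 -0.859 2.023
endloop
endfacet
facet normal -0.238 -0.952 0.192
outer loop
vertex -3.847 -0.77 2.967
vertex -4.252 -0.859 2.023
vertex -3.257 -1.076 2.179
endloop
endfacet
facet normal 0.346 -0.758 0.553
outer loop
vertex -3.847 -0.77 2.967
vertex -3.257 -1.076 2.179
vertex -2.888 -0.404 2.868
endloop
endfacet
facet normal 0.559 0.361 0.746
outer loop
vertex -3.656 0.228 3.138
vertex -2.888 -0.404 2.868
vertex -2.948 0.539 2.457
endloop
endfacet
facet normal -0.555 0.604 0.572
outer loop
vertex -4.499 -0.053 2.616
vertex -3.656 0.228 3.138
vertex -3.943 0.756 2.301
endloop
endfacet
facet normal -0.968 -0.149 -0.201
outer loop
vertex -4.252 -0.859 2.023
vertex -4.499 -0.053 2.616
vertex -4.312 0.084 1.612
endloop
endfacet
facet normal -0.108 -0.857 -0.504
outer loop
vertex -3.257 -1.076 2.179
vertex -4.252 -0.859 2.023
vertex -3.544 -0.548 1.342
endloop
endfacet
facet normal 0.836 -0.543 0.082
outer loop
vertex -2.888 -0.404 2.868
vertex -3.257 -1.076 2.179
vertex -2.701 -0.267 1.864
endloop
endfacet

endsolid


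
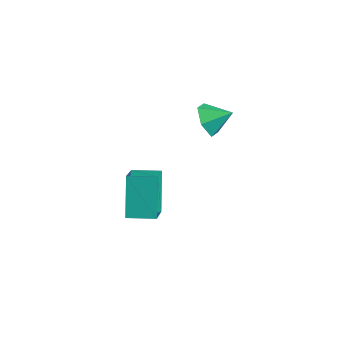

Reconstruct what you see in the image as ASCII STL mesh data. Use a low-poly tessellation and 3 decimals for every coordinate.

solid 
facet normal -0.587 0.568 -0.577
outer loop
vertex 1.728 -3.572 0.611
vertex 2.503 -2.724 0.658
vertex 2.545 -4.236 -0.873
endloop
endfacet
facet normal -0.674 -0.738 -0.041
outer loop
vertex 3.537 -5.196 0.102
vertex 1.728 -3.572 0.611
vertex 2.545 -4.236 -0.873
endloop
endfacet
facet normal -0.587 0.568 -0.577
outer loop
vertex 2.545 -4.236 -0.873
vertex 2.503 -2.724 0.658
vertex 3.32 -3.388 -0.826
endloop
endfacet
facet normal 0.449 -0.365 -0.816
outer loop
vertex 3.32 -3.388 -0.826
vertex 3.537 -5.196 0.102
vertex 2.545 -4.236 -0.873
endloop
endfacet
facet normal -0.449 0.365 0.816
outer loop
vertex 1.728 -3.572 0.611
vertex 3.495 -3.684 1.633
vertex 2.503 -2.724 0.658
endloop
endfacet
facet normal -0.674 -0.738 -0.041
outer loop
vertex 2.72 -4.532 1.586
vertex 1.728 -3.572 0.611
vertex 3.537 -5.196 0.102
endloop
endfacet
facet normal -0.449 0.365 0.816
outer loop
vertex 2.72 -4.532 1.586
vertex 3.495 -3.684 1.633
vertex 1.728 -3.572 0.611
endloop
endfacet
facet normal 0.674 0.738 0.041
outer loop
vertex 2.503 -2.724 0.658
vertex 3.495 -3.684 1.633
vertex 3.32 -3.388 -0.826
endloop
endfacet
facet normal 0.449 -0.365 -0.816
outer loop
vertex 4.312 -4.348 0.149
vertex 3.537 -5.196 0.102
vertex 3.32 -3.388 -0.826
endloop
endfacet
facet normal 0.674 0.738 0.041
outer loop
vertex 3.32 -3.388 -0.826
vertex 3.495 -3.684 1.633
vertex 4.312 -4.348 0.149
endloop
endfacet
facet normal 0.587 -0.568 0.577
outer loop
vertex 4.312 -4.348 0.149
vertex 2.72 -4.532 1.586
vertex 3.537 -5.196 0.102
endloop
endfacet
facet normal 0.587 -0.568 0.577
outer loop
vertex 3.495 -3.684 1.633
vertex 2.72 -4.532 1.586
vertex 4.312 -4.348 0.149
endloop
endfacet
facet normal -0.600 -0.636 -0.485
outer loop
vertex 1.728 -0.23 1.483
vertex 1.34 0.41 1.123
vertex 2.001 0.066 0.757
endloop
endfacet
facet normal 0.939 -0.225 0.261
outer loop
vertex 1.728 -0.23 1.483
vertex 2.001 0.066 0.757
vertex 2.0 1.11 1.657
endloop
endfacet
facet normal -0.600 -0.636 -0.485
outer loop
vertex 2.001 0.066 0.757
vertex 1.34 0.41 1.123
vertex 1.613 0.706 0.397
endloop
endfacet
facet normal 0.872 0.320 -0.370
outer loop
vertex 2.001 0.066 0.757
vertex 1.613 0.706 0.397
vertex 2.0 1.11 1.657
endloop
endfacet
facet normal -0.600 -0.636 -0.485
outer loop
vertex 1.613 0.706 0.397
vertex 1.34 0.41 1.123
vertex 0.952 1.05 0.763
endloop
endfacet
facet normal 0.262 0.893 -0.367
outer loop
vertex 1.613 0.706 0.397
vertex 0.952 1.05 0.763
vertex 2.0 1.11 1.657
endloop
endfacet
facet normal -0.600 -0.636 -0.485
outer loop
vertex 0.952 1.05 0.763
vertex 1.34 0.41 1.123
vertex 0.679 0.754 1.489
endloop
endfacet
facet normal -0.282 0.921 0.269
outer loop
vertex 0.952 1.05 0.763
vertex 0.679 0.754 1.489
vertex 2.0 1.11 1.657
endloop
endfacet
facet normal -0.600 -0.636 -0.485
outer loop
vertex 0.679 0.754 1.489
vertex 1.34 0.41 1.123
vertex 1.067 0.114 1.849
endloop
endfacet
facet normal -0.216 0.376 0.901
outer loop
vertex 0.679 0.754 1.489
vertex 1.067 0.114 1.849
vertex 2.0 1.11 1.657
endloop
endfacet
facet normal -0.600 -0.636 -0.485
outer loop
vertex 1.067 0.114 1.849
vertex 1.34 0.41 1.123
vertex 1.728 -0.23 1.483
endloop
endfacet
facet normal 0.395 -0.197 0.898
outer loop
vertex 1.067 0.114 1.849
vertex 1.728 -0.23 1.483
vertex 2.0 1.11 1.657
endloop
endfacet

endsolid


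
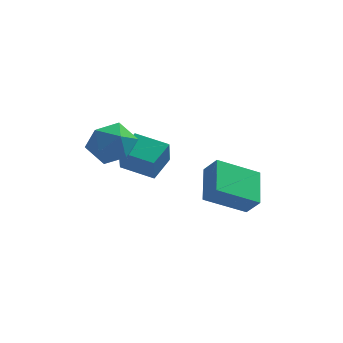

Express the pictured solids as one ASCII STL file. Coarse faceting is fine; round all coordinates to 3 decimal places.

solid 
facet normal -0.564 0.313 -0.764
outer loop
vertex 1.858 1.02 -0.35
vertex 1.68 2.73 0.482
vertex 3.623 1.702 -1.372
endloop
endfacet
facet normal 0.094 -0.895 -0.436
outer loop
vertex 4.22 1.37 -0.562
vertex 1.858 1.02 -0.35
vertex 3.623 1.702 -1.372
endloop
endfacet
facet normal -0.564 0.313 -0.764
outer loop
vertex 3.623 1.702 -1.372
vertex 1.68 2.73 0.482
vertex 3.444 3.412 -0.54
endloop
endfacet
facet normal 0.821 0.317 -0.475
outer loop
vertex 3.444 3.412 -0.54
vertex 4.22 1.37 -0.562
vertex 3.623 1.702 -1.372
endloop
endfacet
facet normal -0.821 -0.317 0.475
outer loop
vertex 1.858 1.02 -0.35
vertex 2.277 2.398 1.292
vertex 1.68 2.73 0.482
endloop
endfacet
facet normal 0.094 -0.895 -0.436
outer loop
vertex 2.456 0.688 0.46
vertex 1.858 1.02 -0.35
vertex 4.22 1.37 -0.562
endloop
endfacet
facet normal -0.820 -0.317 0.476
outer loop
vertex 2.456 0.688 0.46
vertex 2.277 2.398 1.292
vertex 1.858 1.02 -0.35
endloop
endfacet
facet normal -0.094 0.895 0.436
outer loop
vertex 1.68 2.73 0.482
vertex 2.277 2.398 1.292
vertex 3.444 3.412 -0.54
endloop
endfacet
facet normal 0.820 0.317 -0.476
outer loop
vertex 4.042 3.08 0.27
vertex 4.22 1.37 -0.562
vertex 3.444 3.412 -0.54
endloop
endfacet
facet normal -0.093 0.895 0.436
outer loop
vertex 3.444 3.412 -0.54
vertex 2.277 2.398 1.292
vertex 4.042 3.08 0.27
endloop
endfacet
facet normal 0.564 -0.313 0.764
outer loop
vertex 4.042 3.08 0.27
vertex 2.456 0.688 0.46
vertex 4.22 1.37 -0.562
endloop
endfacet
facet normal 0.564 -0.313 0.764
outer loop
vertex 2.277 2.398 1.292
vertex 2.456 0.688 0.46
vertex 4.042 3.08 0.27
endloop
endfacet
facet normal -0.862 0.452 -0.231
outer loop
vertex -2.095 -0.107 2.932
vertex -2.673 -0.925 3.488
vertex -2.33 0.016 4.047
endloop
endfacet
facet normal -0.333 0.927 -0.172
outer loop
vertex -2.095 -0.107 2.932
vertex -2.33 0.016 4.047
vertex -1.299 0.311 3.644
endloop
endfacet
facet normal 0.177 0.749 -0.638
outer loop
vertex -2.095 -0.107 2.932
vertex -1.299 0.311 3.644
vertex -1.004 -0.447 2.836
endloop
endfacet
facet normal -0.036 0.164 -0.986
outer loop
vertex -2.095 -0.107 2.932
vertex -1.004 -0.447 2.836
vertex -1.854 -1.211 2.74
endloop
endfacet
facet normal -0.678 -0.020 -0.735
outer loop
vertex -2.095 -0.107 2.932
vertex -1.854 -1.211 2.74
vertex -2.673 -0.925 3.488
endloop
endfacet
facet normal -0.060 0.872 0.485
outer loop
vertex -1.299 0.311 3.644
vertex -2.33 0.016 4.047
vertex -1.386 -0.249 4.64
endloop
endfacet
facet normal -0.916 0.104 0.388
outer loop
vertex -2.33 0.016 4.047
vertex -2.673 -0.925 3.488
vertex -2.236 -1.013 4.544
endloop
endfacet
facet normal -0.619 -0.660 -0.425
outer loop
vertex -2.673 -0.925 3.488
vertex -1.854 -1.211 2.74
vertex -1.941 -1.771 3.736
endloop
endfacet
facet normal 0.420 -0.363 -0.831
outer loop
vertex -1.854 -1.211 2.74
vertex -1.004 -0.447 2.836
vertex -0.91 -1.476 3.333
endloop
endfacet
facet normal 0.766 0.584 -0.268
outer loop
vertex -1.004 -0.447 2.836
vertex -1.299 0.311 3.644
vertex -0.567 -0.535 3.892
endloop
endfacet
facet normal 0.036 -0.164 0.986
outer loop
vertex -1.145 -1.353 4.448
vertex -1.386 -0.249 4.64
vertex -2.236 -1.013 4.544
endloop
endfacet
facet normal -0.177 -0.749 0.638
outer loop
vertex -1.145 -1.353 4.448
vertex -2.236 -1.013 4.544
vertex -1.941 -1.771 3.736
endloop
endfacet
facet normal 0.333 -0.927 0.172
outer loop
vertex -1.145 -1.353 4.448
vertex -1.941 -1.771 3.736
vertex -0.91 -1.476 3.333
endloop
endfacet
facet normal 0.862 -0.452 0.231
outer loop
vertex -1.145 -1.353 4.448
vertex -0.91 -1.476 3.333
vertex -0.567 -0.535 3.892
endloop
endfacet
facet normal 0.678 0.020 0.735
outer loop
vertex -1.145 -1.353 4.448
vertex -0.567 -0.535 3.892
vertex -1.386 -0.249 4.64
endloop
endfacet
facet normal -0.420 0.363 0.831
outer loop
vertex -2.236 -1.013 4.544
vertex -1.386 -0.249 4.64
vertex -2.33 0.016 4.047
endloop
endfacet
facet normal -0.766 -0.584 0.268
outer loop
vertex -1.941 -1.771 3.736
vertex -2.236 -1.013 4.544
vertex -2.673 -0.925 3.488
endloop
endfacet
facet normal 0.060 -0.872 -0.485
outer loop
vertex -0.91 -1.476 3.333
vertex -1.941 -1.771 3.736
vertex -1.854 -1.211 2.74
endloop
endfacet
facet normal 0.916 -0.104 -0.388
outer loop
vertex -0.567 -0.535 3.892
vertex -0.91 -1.476 3.333
vertex -1.004 -0.447 2.836
endloop
endfacet
facet normal 0.619 0.660 0.425
outer loop
vertex -1.386 -0.249 4.64
vertex -0.567 -0.535 3.892
vertex -1.299 0.311 3.644
endloop
endfacet
facet normal -0.938 0.297 0.177
outer loop
vertex -1.389 -0.371 3.006
vertex -0.926 0.796 3.502
vertex -1.446 0.157 1.819
endloop
endfacet
facet normal -0.343 -0.864 -0.368
outer loop
vertex 0.046 -0.316 1.538
vertex -1.389 -0.371 3.006
vertex -1.446 0.157 1.819
endloop
endfacet
facet normal -0.938 0.298 0.177
outer loop
vertex -1.446 0.157 1.819
vertex -0.926 0.796 3.502
vertex -0.982 1.324 2.316
endloop
endfacet
facet normal -0.043 0.406 -0.913
outer loop
vertex -0.982 1.324 2.316
vertex 0.046 -0.316 1.538
vertex -1.446 0.157 1.819
endloop
endfacet
facet normal 0.043 -0.405 0.913
outer loop
vertex -1.389 -0.371 3.006
vertex 0.566 0.323 3.221
vertex -0.926 0.796 3.502
endloop
endfacet
facet normal -0.344 -0.864 -0.368
outer loop
vertex 0.102 -0.844 2.724
vertex -1.389 -0.371 3.006
vertex 0.046 -0.316 1.538
endloop
endfacet
facet normal 0.044 -0.406 0.913
outer loop
vertex 0.102 -0.844 2.724
vertex 0.566 0.323 3.221
vertex -1.389 -0.371 3.006
endloop
endfacet
facet normal 0.343 0.864 0.368
outer loop
vertex -0.926 0.796 3.502
vertex 0.566 0.323 3.221
vertex -0.982 1.324 2.316
endloop
endfacet
facet normal -0.044 0.406 -0.913
outer loop
vertex 0.509 0.851 2.034
vertex 0.046 -0.316 1.538
vertex -0.982 1.324 2.316
endloop
endfacet
facet normal 0.344 0.864 0.368
outer loop
vertex -0.982 1.324 2.316
vertex 0.566 0.323 3.221
vertex 0.509 0.851 2.034
endloop
endfacet
facet normal 0.938 -0.297 -0.177
outer loop
vertex 0.509 0.851 2.034
vertex 0.102 -0.844 2.724
vertex 0.046 -0.316 1.538
endloop
endfacet
facet normal 0.938 -0.297 -0.177
outer loop
vertex 0.566 0.323 3.221
vertex 0.102 -0.844 2.724
vertex 0.509 0.851 2.034
endloop
endfacet

endsolid


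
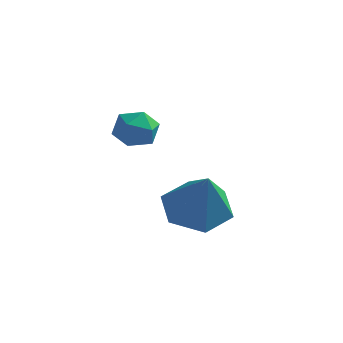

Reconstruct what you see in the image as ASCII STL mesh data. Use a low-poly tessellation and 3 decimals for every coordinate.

solid 
facet normal -0.388 0.399 -0.831
outer loop
vertex 0.966 1.82 -2.722
vertex 0.353 2.487 -2.115
vertex 1.349 2.798 -2.431
endloop
endfacet
facet normal 0.936 -0.347 -0.066
outer loop
vertex 0.966 1.82 -2.722
vertex 1.349 2.798 -2.431
vertex 1.087 1.733 -0.545
endloop
endfacet
facet normal -0.388 0.400 -0.830
outer loop
vertex 1.349 2.798 -2.431
vertex 0.353 2.487 -2.115
vertex 0.737 3.465 -1.824
endloop
endfacet
facet normal 0.827 0.432 0.359
outer loop
vertex 1.349 2.798 -2.431
vertex 0.737 3.465 -1.824
vertex 1.087 1.733 -0.545
endloop
endfacet
facet normal -0.387 0.399 -0.831
outer loop
vertex 0.737 3.465 -1.824
vertex 0.353 2.487 -2.115
vertex -0.259 3.154 -1.509
endloop
endfacet
facet normal 0.064 0.601 0.797
outer loop
vertex 0.737 3.465 -1.824
vertex -0.259 3.154 -1.509
vertex 1.087 1.733 -0.545
endloop
endfacet
facet normal -0.388 0.399 -0.831
outer loop
vertex -0.259 3.154 -1.509
vertex 0.353 2.487 -2.115
vertex -0.643 2.176 -1.799
endloop
endfacet
facet normal -0.588 -0.009 0.809
outer loop
vertex -0.259 3.154 -1.509
vertex -0.643 2.176 -1.799
vertex 1.087 1.733 -0.545
endloop
endfacet
facet normal -0.388 0.399 -0.831
outer loop
vertex -0.643 2.176 -1.799
vertex 0.353 2.487 -2.115
vertex -0.03 1.509 -2.406
endloop
endfacet
facet normal -0.480 -0.789 0.383
outer loop
vertex -0.643 2.176 -1.799
vertex -0.03 1.509 -2.406
vertex 1.087 1.733 -0.545
endloop
endfacet
facet normal -0.388 0.399 -0.831
outer loop
vertex -0.03 1.509 -2.406
vertex 0.353 2.487 -2.115
vertex 0.966 1.82 -2.722
endloop
endfacet
facet normal 0.282 -0.958 -0.054
outer loop
vertex -0.03 1.509 -2.406
vertex 0.966 1.82 -2.722
vertex 1.087 1.733 -0.545
endloop
endfacet
facet normal -0.534 0.835 -0.134
outer loop
vertex -0.77 1.489 0.902
vertex -1.364 1.147 1.139
vertex -0.935 1.497 1.608
endloop
endfacet
facet normal 0.145 0.989 0.023
outer loop
vertex -0.77 1.489 0.902
vertex -0.935 1.497 1.608
vertex -0.248 1.401 1.398
endloop
endfacet
facet normal 0.561 0.683 -0.469
outer loop
vertex -0.77 1.489 0.902
vertex -0.248 1.401 1.398
vertex -0.251 0.992 0.799
endloop
endfacet
facet normal 0.139 0.338 -0.931
outer loop
vertex -0.77 1.489 0.902
vertex -0.251 0.992 0.799
vertex -0.941 0.835 0.639
endloop
endfacet
facet normal -0.538 0.432 -0.724
outer loop
vertex -0.77 1.489 0.902
vertex -0.941 0.835 0.639
vertex -1.364 1.147 1.139
endloop
endfacet
facet normal 0.297 0.695 0.655
outer loop
vertex -0.248 1.401 1.398
vertex -0.935 1.497 1.608
vertex -0.519 1.005 1.941
endloop
endfacet
facet normal -0.801 0.445 0.401
outer loop
vertex -0.935 1.497 1.608
vertex -1.364 1.147 1.139
vertex -1.209 0.848 1.781
endloop
endfacet
facet normal -0.807 -0.207 -0.553
outer loop
vertex -1.364 1.147 1.139
vertex -0.941 0.835 0.639
vertex -1.212 0.439 1.182
endloop
endfacet
facet normal 0.287 -0.358 -0.888
outer loop
vertex -0.941 0.835 0.639
vertex -0.251 0.992 0.799
vertex -0.525 0.343 0.972
endloop
endfacet
facet normal 0.970 0.200 -0.141
outer loop
vertex -0.251 0.992 0.799
vertex -0.248 1.401 1.398
vertex -0.096 0.693 1.441
endloop
endfacet
facet normal -0.139 -0.338 0.931
outer loop
vertex -0.69 0.351 1.678
vertex -0.519 1.005 1.941
vertex -1.209 0.848 1.781
endloop
endfacet
facet normal -0.561 -0.683 0.469
outer loop
vertex -0.69 0.351 1.678
vertex -1.209 0.848 1.781
vertex -1.212 0.439 1.182
endloop
endfacet
facet normal -0.145 -0.989 -0.023
outer loop
vertex -0.69 0.351 1.678
vertex -1.212 0.439 1.182
vertex -0.525 0.343 0.972
endloop
endfacet
facet normal 0.534 -0.835 0.134
outer loop
vertex -0.69 0.351 1.678
vertex -0.525 0.343 0.972
vertex -0.096 0.693 1.441
endloop
endfacet
facet normal 0.538 -0.432 0.724
outer loop
vertex -0.69 0.351 1.678
vertex -0.096 0.693 1.441
vertex -0.519 1.005 1.941
endloop
endfacet
facet normal -0.287 0.358 0.888
outer loop
vertex -1.209 0.848 1.781
vertex -0.519 1.005 1.941
vertex -0.935 1.497 1.608
endloop
endfacet
facet normal -0.970 -0.200 0.141
outer loop
vertex -1.212 0.439 1.182
vertex -1.209 0.848 1.781
vertex -1.364 1.147 1.139
endloop
endfacet
facet normal -0.297 -0.695 -0.655
outer loop
vertex -0.525 0.343 0.972
vertex -1.212 0.439 1.182
vertex -0.941 0.835 0.639
endloop
endfacet
facet normal 0.801 -0.445 -0.401
outer loop
vertex -0.096 0.693 1.441
vertex -0.525 0.343 0.972
vertex -0.251 0.992 0.799
endloop
endfacet
facet normal 0.807 0.207 0.553
outer loop
vertex -0.519 1.005 1.941
vertex -0.096 0.693 1.441
vertex -0.248 1.401 1.398
endloop
endfacet

endsolid


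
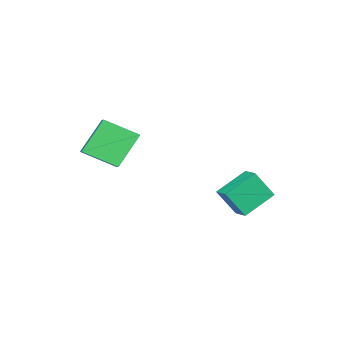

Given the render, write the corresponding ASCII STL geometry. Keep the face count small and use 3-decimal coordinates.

solid 
facet normal -0.309 0.448 -0.839
outer loop
vertex 0.01 2.517 -3.148
vertex 1.377 2.012 -3.921
vertex -0.387 1.803 -3.383
endloop
endfacet
facet normal -0.829 0.306 0.469
outer loop
vertex 0.063 1.148 -2.159
vertex 0.01 2.517 -3.148
vertex -0.387 1.803 -3.383
endloop
endfacet
facet normal -0.309 0.449 -0.838
outer loop
vertex -0.387 1.803 -3.383
vertex 1.377 2.012 -3.921
vertex 0.98 1.298 -4.157
endloop
endfacet
facet normal -0.467 -0.839 -0.277
outer loop
vertex 0.98 1.298 -4.157
vertex 0.063 1.148 -2.159
vertex -0.387 1.803 -3.383
endloop
endfacet
facet normal 0.467 0.840 0.278
outer loop
vertex 0.01 2.517 -3.148
vertex 1.827 1.357 -2.697
vertex 1.377 2.012 -3.921
endloop
endfacet
facet normal -0.829 0.306 0.468
outer loop
vertex 0.46 1.862 -1.923
vertex 0.01 2.517 -3.148
vertex 0.063 1.148 -2.159
endloop
endfacet
facet normal 0.467 0.840 0.277
outer loop
vertex 0.46 1.862 -1.923
vertex 1.827 1.357 -2.697
vertex 0.01 2.517 -3.148
endloop
endfacet
facet normal 0.829 -0.306 -0.468
outer loop
vertex 1.377 2.012 -3.921
vertex 1.827 1.357 -2.697
vertex 0.98 1.298 -4.157
endloop
endfacet
facet normal -0.467 -0.840 -0.277
outer loop
vertex 1.43 0.643 -2.932
vertex 0.063 1.148 -2.159
vertex 0.98 1.298 -4.157
endloop
endfacet
facet normal 0.829 -0.307 -0.468
outer loop
vertex 0.98 1.298 -4.157
vertex 1.827 1.357 -2.697
vertex 1.43 0.643 -2.932
endloop
endfacet
facet normal 0.308 -0.449 0.839
outer loop
vertex 1.43 0.643 -2.932
vertex 0.46 1.862 -1.923
vertex 0.063 1.148 -2.159
endloop
endfacet
facet normal 0.309 -0.448 0.839
outer loop
vertex 1.827 1.357 -2.697
vertex 0.46 1.862 -1.923
vertex 1.43 0.643 -2.932
endloop
endfacet
facet normal -0.622 0.130 0.773
outer loop
vertex 2.879 -3.983 0.46
vertex 3.449 -3.456 0.83
vertex 2.181 -2.683 -0.32
endloop
endfacet
facet normal -0.663 -0.614 -0.430
outer loop
vertex 3.331 -2.924 -1.75
vertex 2.879 -3.983 0.46
vertex 2.181 -2.683 -0.32
endloop
endfacet
facet normal -0.621 0.131 0.773
outer loop
vertex 2.181 -2.683 -0.32
vertex 3.449 -3.456 0.83
vertex 2.751 -2.155 0.049
endloop
endfacet
facet normal -0.418 0.779 -0.468
outer loop
vertex 2.751 -2.155 0.049
vertex 3.331 -2.924 -1.75
vertex 2.181 -2.683 -0.32
endloop
endfacet
facet normal 0.417 -0.779 0.467
outer loop
vertex 2.879 -3.983 0.46
vertex 4.599 -3.697 -0.6
vertex 3.449 -3.456 0.83
endloop
endfacet
facet normal -0.663 -0.613 -0.429
outer loop
vertex 4.029 -4.225 -0.969
vertex 2.879 -3.983 0.46
vertex 3.331 -2.924 -1.75
endloop
endfacet
facet normal 0.418 -0.778 0.468
outer loop
vertex 4.029 -4.225 -0.969
vertex 4.599 -3.697 -0.6
vertex 2.879 -3.983 0.46
endloop
endfacet
facet normal 0.663 0.613 0.430
outer loop
vertex 3.449 -3.456 0.83
vertex 4.599 -3.697 -0.6
vertex 2.751 -2.155 0.049
endloop
endfacet
facet normal -0.417 0.779 -0.468
outer loop
vertex 3.901 -2.397 -1.38
vertex 3.331 -2.924 -1.75
vertex 2.751 -2.155 0.049
endloop
endfacet
facet normal 0.663 0.613 0.429
outer loop
vertex 2.751 -2.155 0.049
vertex 4.599 -3.697 -0.6
vertex 3.901 -2.397 -1.38
endloop
endfacet
facet normal 0.622 -0.130 -0.772
outer loop
vertex 3.901 -2.397 -1.38
vertex 4.029 -4.225 -0.969
vertex 3.331 -2.924 -1.75
endloop
endfacet
facet normal 0.621 -0.130 -0.773
outer loop
vertex 4.599 -3.697 -0.6
vertex 4.029 -4.225 -0.969
vertex 3.901 -2.397 -1.38
endloop
endfacet

endsolid


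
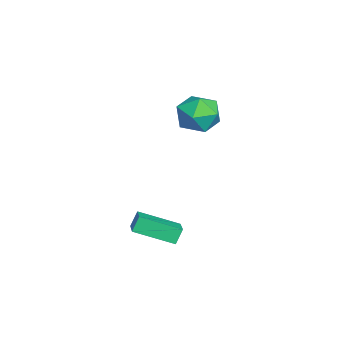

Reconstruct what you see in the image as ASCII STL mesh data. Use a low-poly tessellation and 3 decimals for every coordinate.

solid 
facet normal -0.363 0.353 0.862
outer loop
vertex 2.809 0.438 -2.341
vertex 3.982 0.561 -1.898
vertex 2.889 2.299 -3.069
endloop
endfacet
facet normal -0.931 -0.098 -0.352
outer loop
vertex 3.198 1.999 -3.802
vertex 2.809 0.438 -2.341
vertex 2.889 2.299 -3.069
endloop
endfacet
facet normal -0.363 0.353 0.862
outer loop
vertex 2.889 2.299 -3.069
vertex 3.982 0.561 -1.898
vertex 4.062 2.422 -2.625
endloop
endfacet
facet normal 0.040 0.931 -0.364
outer loop
vertex 4.062 2.422 -2.625
vertex 3.198 1.999 -3.802
vertex 2.889 2.299 -3.069
endloop
endfacet
facet normal -0.040 -0.931 0.364
outer loop
vertex 2.809 0.438 -2.341
vertex 4.291 0.261 -2.631
vertex 3.982 0.561 -1.898
endloop
endfacet
facet normal -0.931 -0.098 -0.352
outer loop
vertex 3.118 0.138 -3.075
vertex 2.809 0.438 -2.341
vertex 3.198 1.999 -3.802
endloop
endfacet
facet normal -0.040 -0.931 0.364
outer loop
vertex 3.118 0.138 -3.075
vertex 4.291 0.261 -2.631
vertex 2.809 0.438 -2.341
endloop
endfacet
facet normal 0.931 0.098 0.352
outer loop
vertex 3.982 0.561 -1.898
vertex 4.291 0.261 -2.631
vertex 4.062 2.422 -2.625
endloop
endfacet
facet normal 0.040 0.931 -0.364
outer loop
vertex 4.371 2.122 -3.359
vertex 3.198 1.999 -3.802
vertex 4.062 2.422 -2.625
endloop
endfacet
facet normal 0.931 0.098 0.352
outer loop
vertex 4.062 2.422 -2.625
vertex 4.291 0.261 -2.631
vertex 4.371 2.122 -3.359
endloop
endfacet
facet normal 0.363 -0.353 -0.863
outer loop
vertex 4.371 2.122 -3.359
vertex 3.118 0.138 -3.075
vertex 3.198 1.999 -3.802
endloop
endfacet
facet normal 0.363 -0.353 -0.862
outer loop
vertex 4.291 0.261 -2.631
vertex 3.118 0.138 -3.075
vertex 4.371 2.122 -3.359
endloop
endfacet
facet normal -0.636 0.762 -0.122
outer loop
vertex -2.115 4.008 0.511
vertex -3.029 3.278 0.72
vertex -2.512 3.854 1.621
endloop
endfacet
facet normal -0.012 0.991 0.133
outer loop
vertex -2.115 4.008 0.511
vertex -2.512 3.854 1.621
vertex -1.344 3.897 1.408
endloop
endfacet
facet normal 0.498 0.802 -0.329
outer loop
vertex -2.115 4.008 0.511
vertex -1.344 3.897 1.408
vertex -1.138 3.346 0.375
endloop
endfacet
facet normal 0.188 0.456 -0.870
outer loop
vertex -2.115 4.008 0.511
vertex -1.138 3.346 0.375
vertex -2.18 2.963 -0.05
endloop
endfacet
facet normal -0.514 0.430 -0.742
outer loop
vertex -2.115 4.008 0.511
vertex -2.18 2.963 -0.05
vertex -3.029 3.278 0.72
endloop
endfacet
facet normal 0.113 0.652 0.749
outer loop
vertex -1.344 3.897 1.408
vertex -2.512 3.854 1.621
vertex -1.78 3.097 2.17
endloop
endfacet
facet normal -0.899 0.281 0.336
outer loop
vertex -2.512 3.854 1.621
vertex -3.029 3.278 0.72
vertex -2.822 2.714 1.745
endloop
endfacet
facet normal -0.700 -0.254 -0.668
outer loop
vertex -3.029 3.278 0.72
vertex -2.18 2.963 -0.05
vertex -2.616 2.163 0.712
endloop
endfacet
facet normal 0.435 -0.213 -0.875
outer loop
vertex -2.18 2.963 -0.05
vertex -1.138 3.346 0.375
vertex -1.448 2.206 0.499
endloop
endfacet
facet normal 0.938 0.347 0.002
outer loop
vertex -1.138 3.346 0.375
vertex -1.344 3.897 1.408
vertex -0.931 2.782 1.4
endloop
endfacet
facet normal -0.188 -0.456 0.870
outer loop
vertex -1.845 2.052 1.609
vertex -1.78 3.097 2.17
vertex -2.822 2.714 1.745
endloop
endfacet
facet normal -0.498 -0.802 0.329
outer loop
vertex -1.845 2.052 1.609
vertex -2.822 2.714 1.745
vertex -2.616 2.163 0.712
endloop
endfacet
facet normal 0.012 -0.991 -0.133
outer loop
vertex -1.845 2.052 1.609
vertex -2.616 2.163 0.712
vertex -1.448 2.206 0.499
endloop
endfacet
facet normal 0.636 -0.762 0.122
outer loop
vertex -1.845 2.052 1.609
vertex -1.448 2.206 0.499
vertex -0.931 2.782 1.4
endloop
endfacet
facet normal 0.514 -0.430 0.742
outer loop
vertex -1.845 2.052 1.609
vertex -0.931 2.782 1.4
vertex -1.78 3.097 2.17
endloop
endfacet
facet normal -0.435 0.213 0.875
outer loop
vertex -2.822 2.714 1.745
vertex -1.78 3.097 2.17
vertex -2.512 3.854 1.621
endloop
endfacet
facet normal -0.938 -0.347 -0.002
outer loop
vertex -2.616 2.163 0.712
vertex -2.822 2.714 1.745
vertex -3.029 3.278 0.72
endloop
endfacet
facet normal -0.113 -0.652 -0.749
outer loop
vertex -1.448 2.206 0.499
vertex -2.616 2.163 0.712
vertex -2.18 2.963 -0.05
endloop
endfacet
facet normal 0.899 -0.281 -0.336
outer loop
vertex -0.931 2.782 1.4
vertex -1.448 2.206 0.499
vertex -1.138 3.346 0.375
endloop
endfacet
facet normal 0.700 0.254 0.668
outer loop
vertex -1.78 3.097 2.17
vertex -0.931 2.782 1.4
vertex -1.344 3.897 1.408
endloop
endfacet

endsolid


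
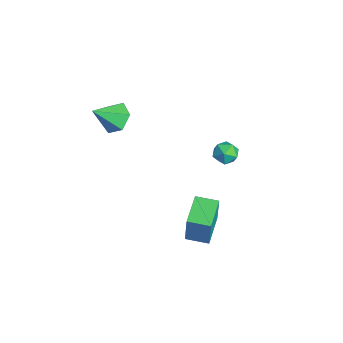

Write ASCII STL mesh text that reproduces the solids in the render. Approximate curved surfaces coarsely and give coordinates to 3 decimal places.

solid 
facet normal -0.194 0.729 -0.656
outer loop
vertex -3.31 -2.094 0.288
vertex -3.763 -1.644 0.922
vertex -2.88 -1.505 0.815
endloop
endfacet
facet normal 0.854 -0.502 -0.136
outer loop
vertex -3.31 -2.094 0.288
vertex -2.88 -1.505 0.815
vertex -3.457 -2.796 1.958
endloop
endfacet
facet normal -0.194 0.730 -0.656
outer loop
vertex -2.88 -1.505 0.815
vertex -3.763 -1.644 0.922
vertex -3.333 -1.055 1.45
endloop
endfacet
facet normal 0.841 0.095 0.532
outer loop
vertex -2.88 -1.505 0.815
vertex -3.333 -1.055 1.45
vertex -3.457 -2.796 1.958
endloop
endfacet
facet normal -0.194 0.729 -0.656
outer loop
vertex -3.333 -1.055 1.45
vertex -3.763 -1.644 0.922
vertex -4.216 -1.194 1.556
endloop
endfacet
facet normal 0.072 0.275 0.959
outer loop
vertex -3.333 -1.055 1.45
vertex -4.216 -1.194 1.556
vertex -3.457 -2.796 1.958
endloop
endfacet
facet normal -0.193 0.730 -0.656
outer loop
vertex -4.216 -1.194 1.556
vertex -3.763 -1.644 0.922
vertex -4.646 -1.782 1.028
endloop
endfacet
facet normal -0.683 -0.144 0.716
outer loop
vertex -4.216 -1.194 1.556
vertex -4.646 -1.782 1.028
vertex -3.457 -2.796 1.958
endloop
endfacet
facet normal -0.193 0.730 -0.656
outer loop
vertex -4.646 -1.782 1.028
vertex -3.763 -1.644 0.922
vertex -4.193 -2.232 0.394
endloop
endfacet
facet normal -0.670 -0.741 0.048
outer loop
vertex -4.646 -1.782 1.028
vertex -4.193 -2.232 0.394
vertex -3.457 -2.796 1.958
endloop
endfacet
facet normal -0.193 0.730 -0.656
outer loop
vertex -4.193 -2.232 0.394
vertex -3.763 -1.644 0.922
vertex -3.31 -2.094 0.288
endloop
endfacet
facet normal 0.098 -0.920 -0.378
outer loop
vertex -4.193 -2.232 0.394
vertex -3.31 -2.094 0.288
vertex -3.457 -2.796 1.958
endloop
endfacet
facet normal -0.889 0.431 0.153
outer loop
vertex 1.082 1.058 -0.882
vertex 1.552 2.06 -0.969
vertex 0.8 1.051 -2.498
endloop
endfacet
facet normal -0.424 -0.902 0.078
outer loop
vertex 2.268 0.34 -2.751
vertex 1.082 1.058 -0.882
vertex 0.8 1.051 -2.498
endloop
endfacet
facet normal -0.889 0.431 0.153
outer loop
vertex 0.8 1.051 -2.498
vertex 1.552 2.06 -0.969
vertex 1.27 2.053 -2.585
endloop
endfacet
facet normal -0.172 -0.005 -0.985
outer loop
vertex 1.27 2.053 -2.585
vertex 2.268 0.34 -2.751
vertex 0.8 1.051 -2.498
endloop
endfacet
facet normal 0.172 0.005 0.985
outer loop
vertex 1.082 1.058 -0.882
vertex 3.02 1.349 -1.222
vertex 1.552 2.06 -0.969
endloop
endfacet
facet normal -0.424 -0.902 0.078
outer loop
vertex 2.55 0.347 -1.135
vertex 1.082 1.058 -0.882
vertex 2.268 0.34 -2.751
endloop
endfacet
facet normal 0.172 0.005 0.985
outer loop
vertex 2.55 0.347 -1.135
vertex 3.02 1.349 -1.222
vertex 1.082 1.058 -0.882
endloop
endfacet
facet normal 0.424 0.902 -0.078
outer loop
vertex 1.552 2.06 -0.969
vertex 3.02 1.349 -1.222
vertex 1.27 2.053 -2.585
endloop
endfacet
facet normal -0.172 -0.005 -0.985
outer loop
vertex 2.738 1.342 -2.838
vertex 2.268 0.34 -2.751
vertex 1.27 2.053 -2.585
endloop
endfacet
facet normal 0.424 0.902 -0.078
outer loop
vertex 1.27 2.053 -2.585
vertex 3.02 1.349 -1.222
vertex 2.738 1.342 -2.838
endloop
endfacet
facet normal 0.889 -0.431 -0.153
outer loop
vertex 2.738 1.342 -2.838
vertex 2.55 0.347 -1.135
vertex 2.268 0.34 -2.751
endloop
endfacet
facet normal 0.889 -0.431 -0.153
outer loop
vertex 3.02 1.349 -1.222
vertex 2.55 0.347 -1.135
vertex 2.738 1.342 -2.838
endloop
endfacet
facet normal -0.799 -0.380 0.466
outer loop
vertex -3.012 3.474 -1.203
vertex -2.937 2.865 -1.571
vertex -2.608 2.945 -0.941
endloop
endfacet
facet normal -0.459 0.087 0.884
outer loop
vertex -3.012 3.474 -1.203
vertex -2.608 2.945 -0.941
vertex -2.385 3.622 -0.892
endloop
endfacet
facet normal -0.439 0.715 0.545
outer loop
vertex -3.012 3.474 -1.203
vertex -2.385 3.622 -0.892
vertex -2.576 3.962 -1.492
endloop
endfacet
facet normal -0.767 0.635 -0.085
outer loop
vertex -3.012 3.474 -1.203
vertex -2.576 3.962 -1.492
vertex -2.917 3.494 -1.912
endloop
endfacet
facet normal -0.990 -0.041 -0.134
outer loop
vertex -3.012 3.474 -1.203
vertex -2.917 3.494 -1.912
vertex -2.937 2.865 -1.571
endloop
endfacet
facet normal 0.212 -0.140 0.967
outer loop
vertex -2.385 3.622 -0.892
vertex -2.608 2.945 -0.941
vertex -1.923 3.106 -1.068
endloop
endfacet
facet normal -0.338 -0.895 0.290
outer loop
vertex -2.608 2.945 -0.941
vertex -2.937 2.865 -1.571
vertex -2.264 2.638 -1.488
endloop
endfacet
facet normal -0.647 -0.348 -0.679
outer loop
vertex -2.937 2.865 -1.571
vertex -2.917 3.494 -1.912
vertex -2.455 2.978 -2.088
endloop
endfacet
facet normal -0.287 0.747 -0.600
outer loop
vertex -2.917 3.494 -1.912
vertex -2.576 3.962 -1.492
vertex -2.232 3.655 -2.039
endloop
endfacet
facet normal 0.244 0.875 0.418
outer loop
vertex -2.576 3.962 -1.492
vertex -2.385 3.622 -0.892
vertex -1.903 3.735 -1.409
endloop
endfacet
facet normal 0.767 -0.635 0.085
outer loop
vertex -1.828 3.126 -1.777
vertex -1.923 3.106 -1.068
vertex -2.264 2.638 -1.488
endloop
endfacet
facet normal 0.439 -0.715 -0.545
outer loop
vertex -1.828 3.126 -1.777
vertex -2.264 2.638 -1.488
vertex -2.455 2.978 -2.088
endloop
endfacet
facet normal 0.459 -0.087 -0.884
outer loop
vertex -1.828 3.126 -1.777
vertex -2.455 2.978 -2.088
vertex -2.232 3.655 -2.039
endloop
endfacet
facet normal 0.799 0.380 -0.466
outer loop
vertex -1.828 3.126 -1.777
vertex -2.232 3.655 -2.039
vertex -1.903 3.735 -1.409
endloop
endfacet
facet normal 0.990 0.041 0.134
outer loop
vertex -1.828 3.126 -1.777
vertex -1.903 3.735 -1.409
vertex -1.923 3.106 -1.068
endloop
endfacet
facet normal 0.287 -0.747 0.600
outer loop
vertex -2.264 2.638 -1.488
vertex -1.923 3.106 -1.068
vertex -2.608 2.945 -0.941
endloop
endfacet
facet normal -0.244 -0.875 -0.418
outer loop
vertex -2.455 2.978 -2.088
vertex -2.264 2.638 -1.488
vertex -2.937 2.865 -1.571
endloop
endfacet
facet normal -0.212 0.140 -0.967
outer loop
vertex -2.232 3.655 -2.039
vertex -2.455 2.978 -2.088
vertex -2.917 3.494 -1.912
endloop
endfacet
facet normal 0.338 0.895 -0.290
outer loop
vertex -1.903 3.735 -1.409
vertex -2.232 3.655 -2.039
vertex -2.576 3.962 -1.492
endloop
endfacet
facet normal 0.647 0.348 0.679
outer loop
vertex -1.923 3.106 -1.068
vertex -1.903 3.735 -1.409
vertex -2.385 3.622 -0.892
endloop
endfacet

endsolid


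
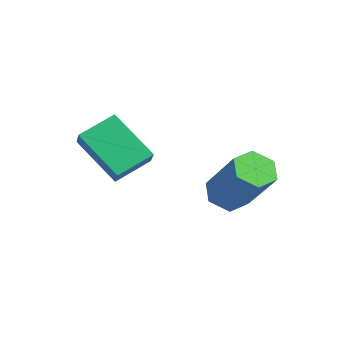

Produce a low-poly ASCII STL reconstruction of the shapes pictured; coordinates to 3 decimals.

solid 
facet normal -0.620 -0.065 -0.782
outer loop
vertex 2.773 2.926 -3.047
vertex 2.395 2.488 -2.711
vertex 2.268 3.144 -2.665
endloop
endfacet
facet normal 0.217 0.943 -0.251
outer loop
vertex 2.773 2.926 -3.047
vertex 2.268 3.144 -2.665
vertex 3.963 3.051 -1.546
endloop
endfacet
facet normal 0.217 0.943 -0.251
outer loop
vertex 3.963 3.051 -1.546
vertex 2.268 3.144 -2.665
vertex 3.458 3.269 -1.163
endloop
endfacet
facet normal 0.621 0.065 0.781
outer loop
vertex 3.963 3.051 -1.546
vertex 3.458 3.269 -1.163
vertex 3.585 2.612 -1.209
endloop
endfacet
facet normal -0.621 -0.065 -0.781
outer loop
vertex 2.268 3.144 -2.665
vertex 2.395 2.488 -2.711
vertex 1.89 2.705 -2.328
endloop
endfacet
facet normal -0.545 0.753 0.369
outer loop
vertex 2.268 3.144 -2.665
vertex 1.89 2.705 -2.328
vertex 3.458 3.269 -1.163
endloop
endfacet
facet normal -0.545 0.752 0.370
outer loop
vertex 3.458 3.269 -1.163
vertex 1.89 2.705 -2.328
vertex 3.08 2.83 -0.827
endloop
endfacet
facet normal 0.620 0.065 0.782
outer loop
vertex 3.458 3.269 -1.163
vertex 3.08 2.83 -0.827
vertex 3.585 2.612 -1.209
endloop
endfacet
facet normal -0.621 -0.065 -0.781
outer loop
vertex 1.89 2.705 -2.328
vertex 2.395 2.488 -2.711
vertex 2.017 2.049 -2.374
endloop
endfacet
facet normal -0.761 -0.191 0.620
outer loop
vertex 1.89 2.705 -2.328
vertex 2.017 2.049 -2.374
vertex 3.08 2.83 -0.827
endloop
endfacet
facet normal -0.761 -0.191 0.620
outer loop
vertex 3.08 2.83 -0.827
vertex 2.017 2.049 -2.374
vertex 3.207 2.174 -0.873
endloop
endfacet
facet normal 0.620 0.065 0.782
outer loop
vertex 3.08 2.83 -0.827
vertex 3.207 2.174 -0.873
vertex 3.585 2.612 -1.209
endloop
endfacet
facet normal -0.621 -0.065 -0.781
outer loop
vertex 2.017 2.049 -2.374
vertex 2.395 2.488 -2.711
vertex 2.522 1.831 -2.757
endloop
endfacet
facet normal -0.217 -0.943 0.251
outer loop
vertex 2.017 2.049 -2.374
vertex 2.522 1.831 -2.757
vertex 3.207 2.174 -0.873
endloop
endfacet
facet normal -0.217 -0.943 0.251
outer loop
vertex 3.207 2.174 -0.873
vertex 2.522 1.831 -2.757
vertex 3.712 1.956 -1.255
endloop
endfacet
facet normal 0.620 0.065 0.782
outer loop
vertex 3.207 2.174 -0.873
vertex 3.712 1.956 -1.255
vertex 3.585 2.612 -1.209
endloop
endfacet
facet normal -0.620 -0.065 -0.782
outer loop
vertex 2.522 1.831 -2.757
vertex 2.395 2.488 -2.711
vertex 2.9 2.27 -3.093
endloop
endfacet
facet normal 0.545 -0.752 -0.369
outer loop
vertex 2.522 1.831 -2.757
vertex 2.9 2.27 -3.093
vertex 3.712 1.956 -1.255
endloop
endfacet
facet normal 0.545 -0.753 -0.369
outer loop
vertex 3.712 1.956 -1.255
vertex 2.9 2.27 -3.093
vertex 4.09 2.395 -1.592
endloop
endfacet
facet normal 0.621 0.065 0.781
outer loop
vertex 3.712 1.956 -1.255
vertex 4.09 2.395 -1.592
vertex 3.585 2.612 -1.209
endloop
endfacet
facet normal -0.620 -0.065 -0.782
outer loop
vertex 2.9 2.27 -3.093
vertex 2.395 2.488 -2.711
vertex 2.773 2.926 -3.047
endloop
endfacet
facet normal 0.761 0.191 -0.620
outer loop
vertex 2.9 2.27 -3.093
vertex 2.773 2.926 -3.047
vertex 4.09 2.395 -1.592
endloop
endfacet
facet normal 0.761 0.191 -0.620
outer loop
vertex 4.09 2.395 -1.592
vertex 2.773 2.926 -3.047
vertex 3.963 3.051 -1.546
endloop
endfacet
facet normal 0.621 0.065 0.781
outer loop
vertex 4.09 2.395 -1.592
vertex 3.963 3.051 -1.546
vertex 3.585 2.612 -1.209
endloop
endfacet
facet normal -0.689 0.288 -0.665
outer loop
vertex 0.186 -0.877 -0.841
vertex 0.174 0.21 -0.358
vertex 1.417 -0.39 -1.907
endloop
endfacet
facet normal 0.009 -0.914 -0.406
outer loop
vertex 2.086 -0.67 -1.262
vertex 0.186 -0.877 -0.841
vertex 1.417 -0.39 -1.907
endloop
endfacet
facet normal -0.689 0.288 -0.665
outer loop
vertex 1.417 -0.39 -1.907
vertex 0.174 0.21 -0.358
vertex 1.406 0.697 -1.424
endloop
endfacet
facet normal 0.724 0.286 -0.627
outer loop
vertex 1.406 0.697 -1.424
vertex 2.086 -0.67 -1.262
vertex 1.417 -0.39 -1.907
endloop
endfacet
facet normal -0.724 -0.287 0.627
outer loop
vertex 0.186 -0.877 -0.841
vertex 0.843 -0.07 0.287
vertex 0.174 0.21 -0.358
endloop
endfacet
facet normal 0.009 -0.914 -0.406
outer loop
vertex 0.854 -1.157 -0.196
vertex 0.186 -0.877 -0.841
vertex 2.086 -0.67 -1.262
endloop
endfacet
facet normal -0.725 -0.286 0.627
outer loop
vertex 0.854 -1.157 -0.196
vertex 0.843 -0.07 0.287
vertex 0.186 -0.877 -0.841
endloop
endfacet
facet normal -0.009 0.914 0.406
outer loop
vertex 0.174 0.21 -0.358
vertex 0.843 -0.07 0.287
vertex 1.406 0.697 -1.424
endloop
endfacet
facet normal 0.725 0.286 -0.626
outer loop
vertex 2.074 0.417 -0.779
vertex 2.086 -0.67 -1.262
vertex 1.406 0.697 -1.424
endloop
endfacet
facet normal -0.009 0.914 0.406
outer loop
vertex 1.406 0.697 -1.424
vertex 0.843 -0.07 0.287
vertex 2.074 0.417 -0.779
endloop
endfacet
facet normal 0.689 -0.288 0.665
outer loop
vertex 2.074 0.417 -0.779
vertex 0.854 -1.157 -0.196
vertex 2.086 -0.67 -1.262
endloop
endfacet
facet normal 0.689 -0.288 0.664
outer loop
vertex 0.843 -0.07 0.287
vertex 0.854 -1.157 -0.196
vertex 2.074 0.417 -0.779
endloop
endfacet

endsolid
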